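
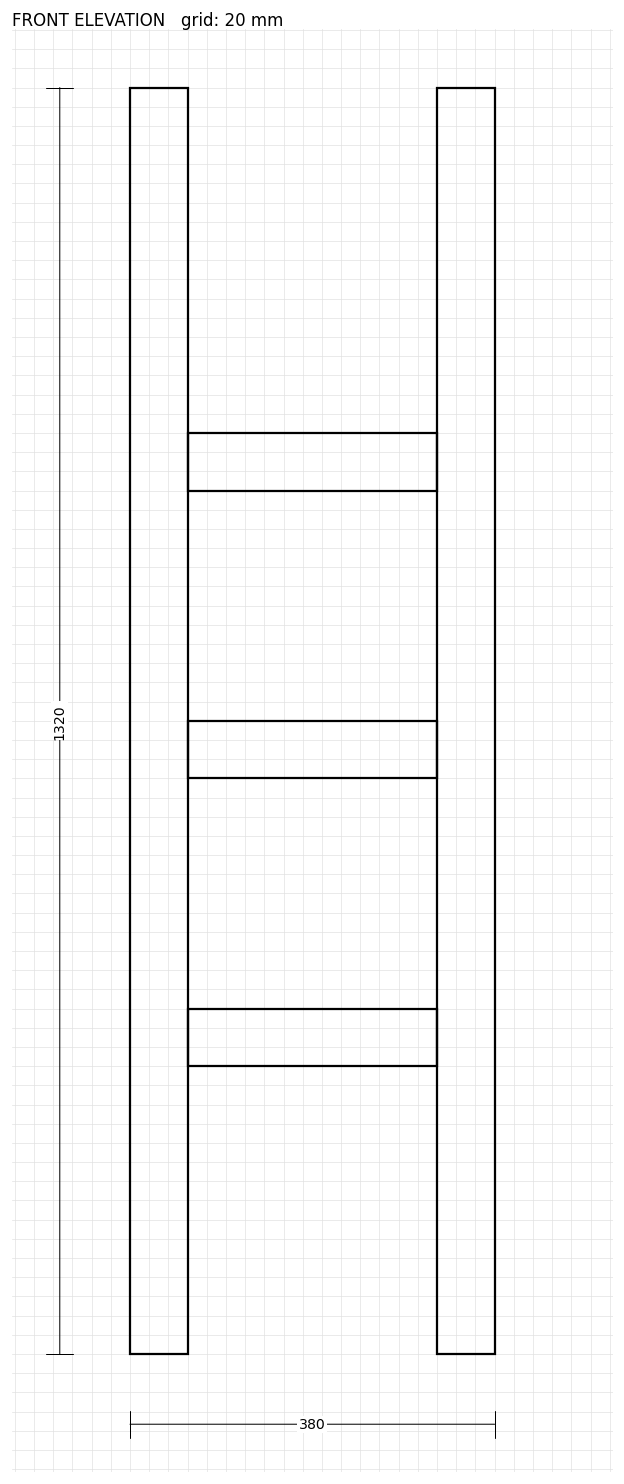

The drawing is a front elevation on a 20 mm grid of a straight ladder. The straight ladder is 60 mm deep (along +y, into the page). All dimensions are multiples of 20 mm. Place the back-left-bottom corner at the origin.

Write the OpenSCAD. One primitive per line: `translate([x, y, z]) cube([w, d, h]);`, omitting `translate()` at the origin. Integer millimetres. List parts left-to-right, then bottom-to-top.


cube([60, 60, 1320]);
translate([60, 0, 300]) cube([260, 60, 60]);
translate([60, 0, 600]) cube([260, 60, 60]);
translate([60, 0, 900]) cube([260, 60, 60]);
translate([320, 0, 0]) cube([60, 60, 1320]);


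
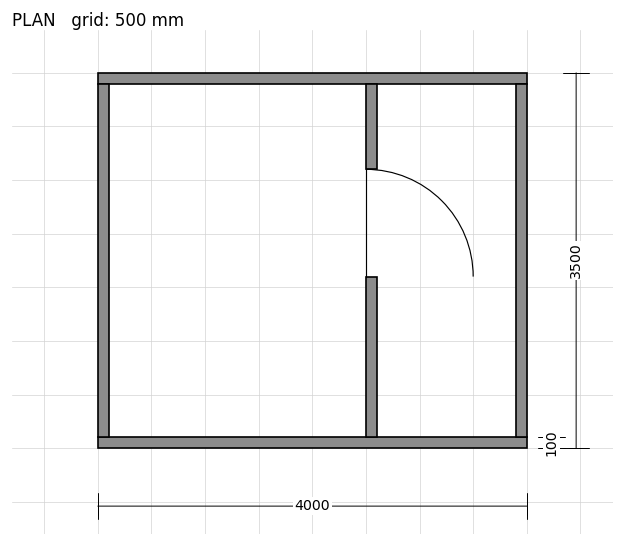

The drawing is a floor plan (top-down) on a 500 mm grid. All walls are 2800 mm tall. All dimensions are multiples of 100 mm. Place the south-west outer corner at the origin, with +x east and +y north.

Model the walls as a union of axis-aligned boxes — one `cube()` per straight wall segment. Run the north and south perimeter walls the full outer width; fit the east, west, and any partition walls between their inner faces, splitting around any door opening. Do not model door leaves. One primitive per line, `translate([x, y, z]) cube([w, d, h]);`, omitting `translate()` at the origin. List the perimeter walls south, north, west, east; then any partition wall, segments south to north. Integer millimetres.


cube([4000, 100, 2800]);
translate([0, 3400, 0]) cube([4000, 100, 2800]);
translate([0, 100, 0]) cube([100, 3300, 2800]);
translate([3900, 100, 0]) cube([100, 3300, 2800]);
translate([2500, 100, 0]) cube([100, 1500, 2800]);
translate([2500, 2600, 0]) cube([100, 800, 2800]);


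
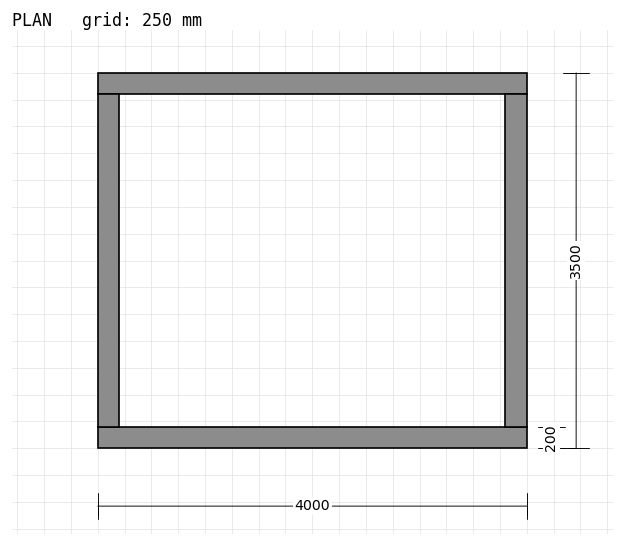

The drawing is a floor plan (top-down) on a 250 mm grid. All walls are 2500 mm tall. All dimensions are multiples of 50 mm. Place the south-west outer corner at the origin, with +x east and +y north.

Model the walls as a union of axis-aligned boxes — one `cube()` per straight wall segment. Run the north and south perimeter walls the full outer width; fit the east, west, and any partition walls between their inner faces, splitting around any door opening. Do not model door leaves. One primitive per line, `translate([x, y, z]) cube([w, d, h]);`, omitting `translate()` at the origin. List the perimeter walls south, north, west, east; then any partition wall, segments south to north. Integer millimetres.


cube([4000, 200, 2500]);
translate([0, 3300, 0]) cube([4000, 200, 2500]);
translate([0, 200, 0]) cube([200, 3100, 2500]);
translate([3800, 200, 0]) cube([200, 3100, 2500]);


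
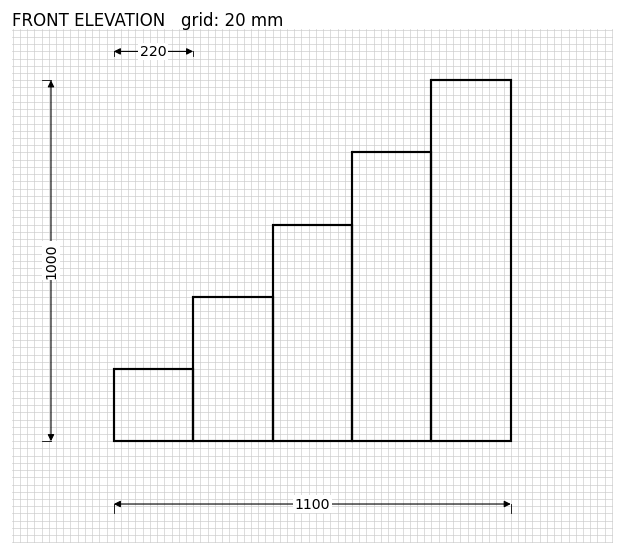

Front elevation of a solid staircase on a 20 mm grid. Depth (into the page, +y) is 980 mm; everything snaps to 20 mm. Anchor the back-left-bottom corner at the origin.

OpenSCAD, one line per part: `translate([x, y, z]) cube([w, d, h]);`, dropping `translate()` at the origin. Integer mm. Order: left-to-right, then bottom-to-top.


cube([220, 980, 200]);
translate([220, 0, 0]) cube([220, 980, 400]);
translate([440, 0, 0]) cube([220, 980, 600]);
translate([660, 0, 0]) cube([220, 980, 800]);
translate([880, 0, 0]) cube([220, 980, 1000]);


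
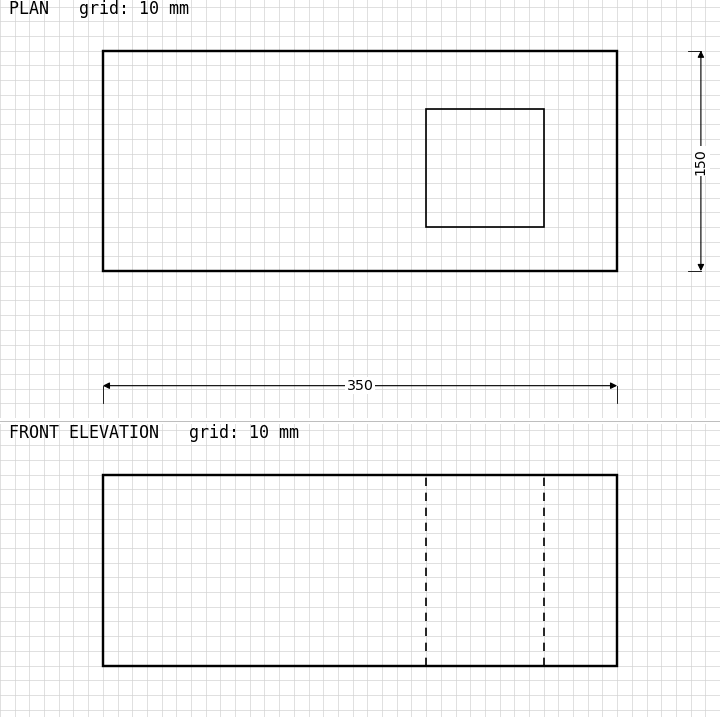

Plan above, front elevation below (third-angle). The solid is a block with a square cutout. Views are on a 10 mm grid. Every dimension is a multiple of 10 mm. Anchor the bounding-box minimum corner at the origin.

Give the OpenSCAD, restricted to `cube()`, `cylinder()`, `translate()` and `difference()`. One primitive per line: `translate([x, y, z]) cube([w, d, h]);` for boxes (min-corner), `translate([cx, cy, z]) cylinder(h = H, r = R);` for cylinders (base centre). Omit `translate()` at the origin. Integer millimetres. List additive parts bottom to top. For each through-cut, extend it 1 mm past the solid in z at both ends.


difference() {
  cube([350, 150, 130]);
  translate([220, 30, -1]) cube([80, 80, 132]);
}


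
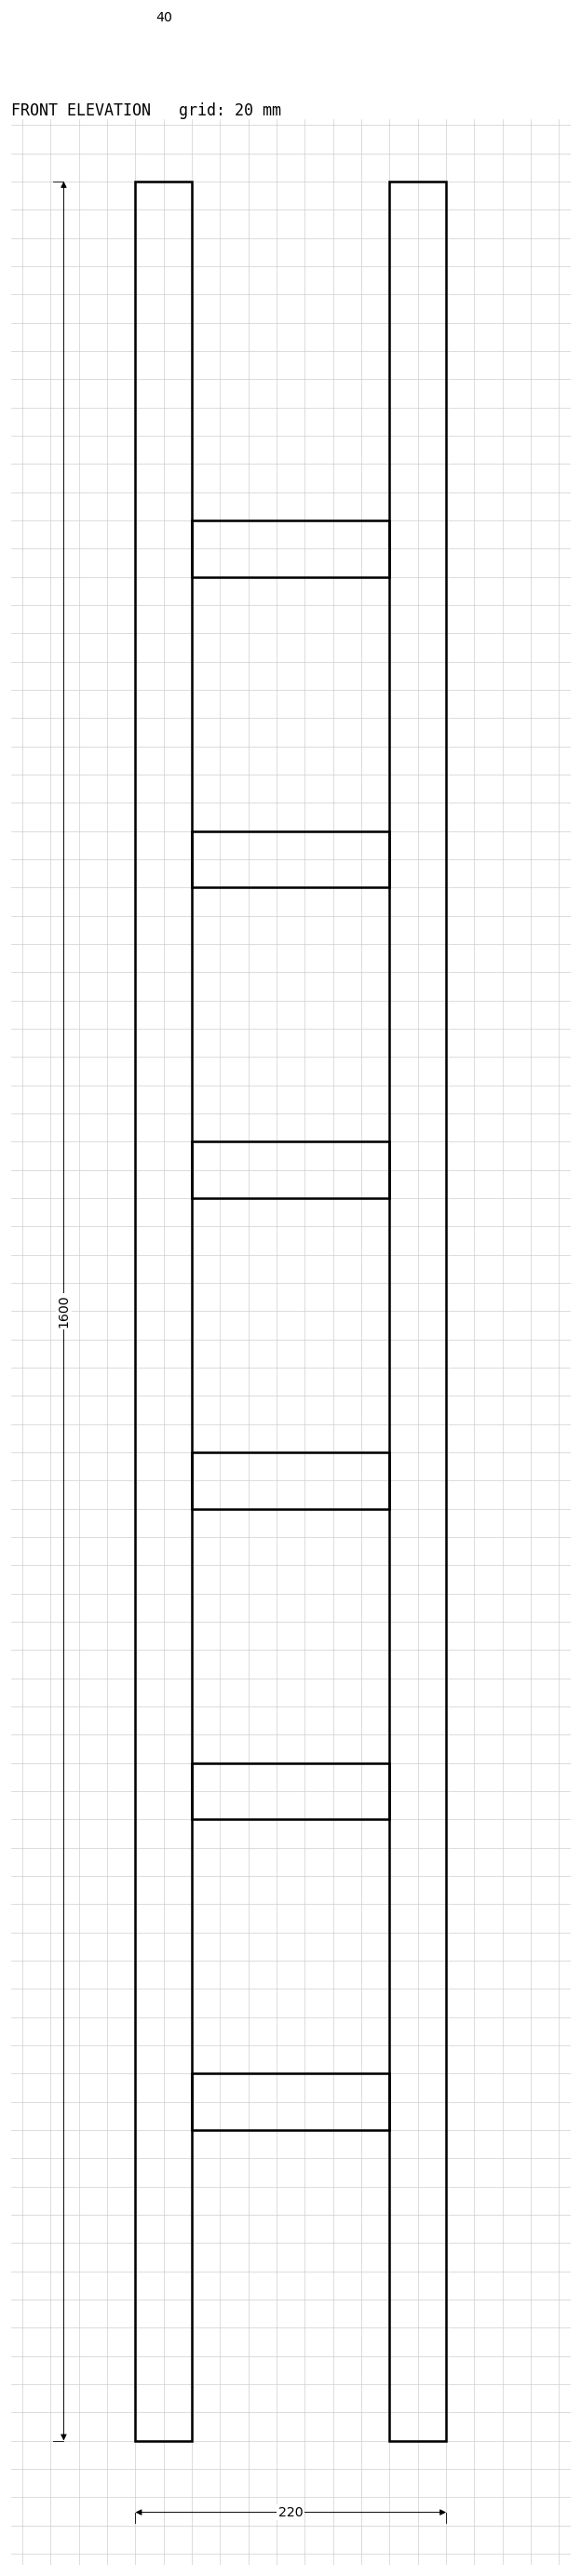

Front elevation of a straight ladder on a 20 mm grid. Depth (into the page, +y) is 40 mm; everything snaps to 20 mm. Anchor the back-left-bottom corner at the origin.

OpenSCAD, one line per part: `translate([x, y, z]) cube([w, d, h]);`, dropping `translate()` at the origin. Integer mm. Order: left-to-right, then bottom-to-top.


cube([40, 40, 1600]);
translate([40, 0, 220]) cube([140, 40, 40]);
translate([40, 0, 440]) cube([140, 40, 40]);
translate([40, 0, 660]) cube([140, 40, 40]);
translate([40, 0, 880]) cube([140, 40, 40]);
translate([40, 0, 1100]) cube([140, 40, 40]);
translate([40, 0, 1320]) cube([140, 40, 40]);
translate([180, 0, 0]) cube([40, 40, 1600]);


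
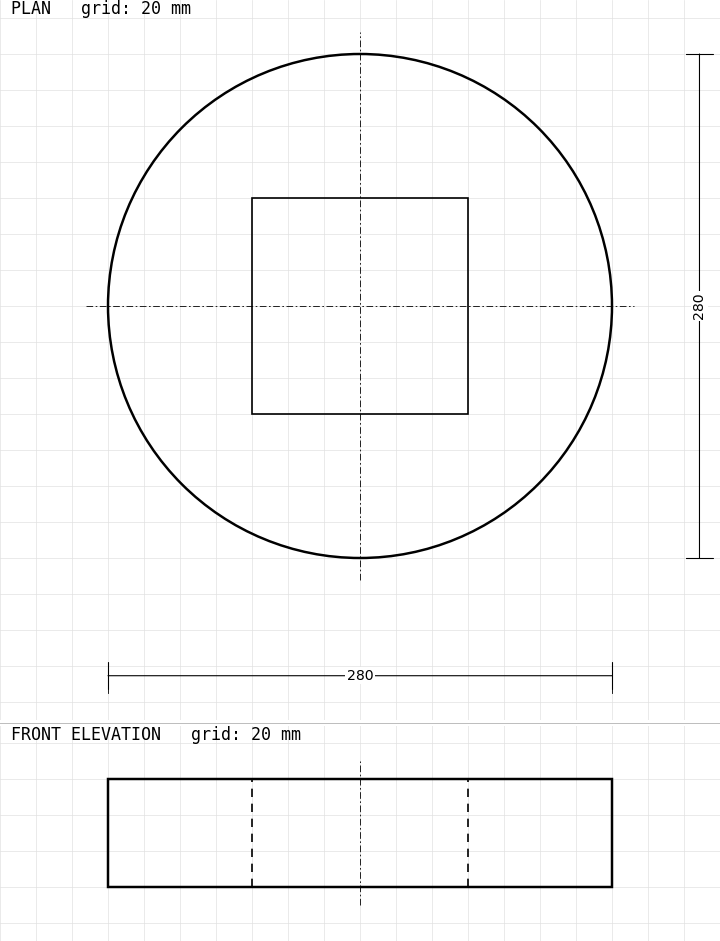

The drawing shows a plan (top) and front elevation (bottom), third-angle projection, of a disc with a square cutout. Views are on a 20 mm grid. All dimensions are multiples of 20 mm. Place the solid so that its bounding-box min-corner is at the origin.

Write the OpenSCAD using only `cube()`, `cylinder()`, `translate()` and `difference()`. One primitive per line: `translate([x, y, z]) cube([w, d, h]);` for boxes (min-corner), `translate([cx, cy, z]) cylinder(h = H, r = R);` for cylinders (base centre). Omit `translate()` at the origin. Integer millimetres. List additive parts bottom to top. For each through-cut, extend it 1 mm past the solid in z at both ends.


difference() {
  translate([140, 140, 0]) cylinder(h = 60, r = 140);
  translate([80, 80, -1]) cube([120, 120, 62]);
}


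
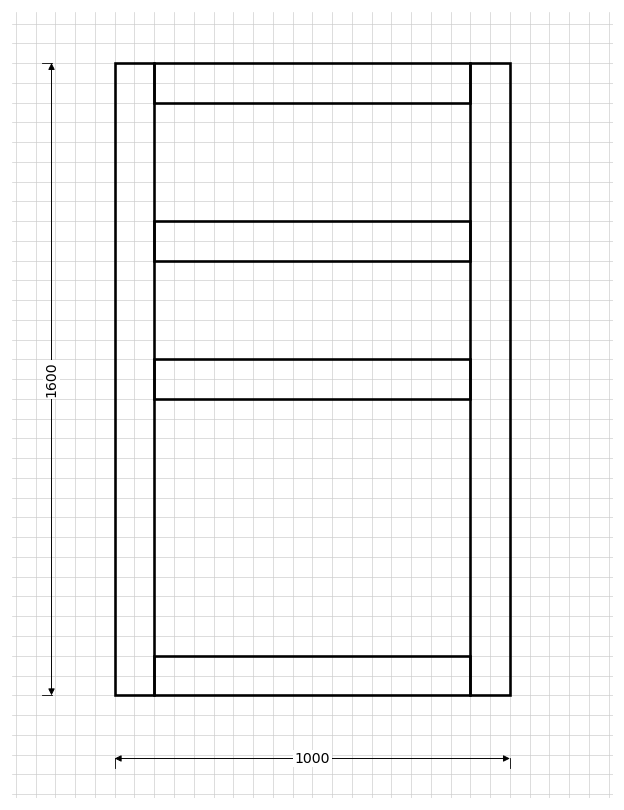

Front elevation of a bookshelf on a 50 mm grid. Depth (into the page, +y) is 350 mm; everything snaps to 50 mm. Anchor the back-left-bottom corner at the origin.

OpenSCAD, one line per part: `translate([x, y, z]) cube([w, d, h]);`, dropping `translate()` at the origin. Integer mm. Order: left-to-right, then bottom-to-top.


cube([100, 350, 1600]);
translate([100, 0, 0]) cube([800, 350, 100]);
translate([100, 0, 750]) cube([800, 350, 100]);
translate([100, 0, 1100]) cube([800, 350, 100]);
translate([100, 0, 1500]) cube([800, 350, 100]);
translate([900, 0, 0]) cube([100, 350, 1600]);


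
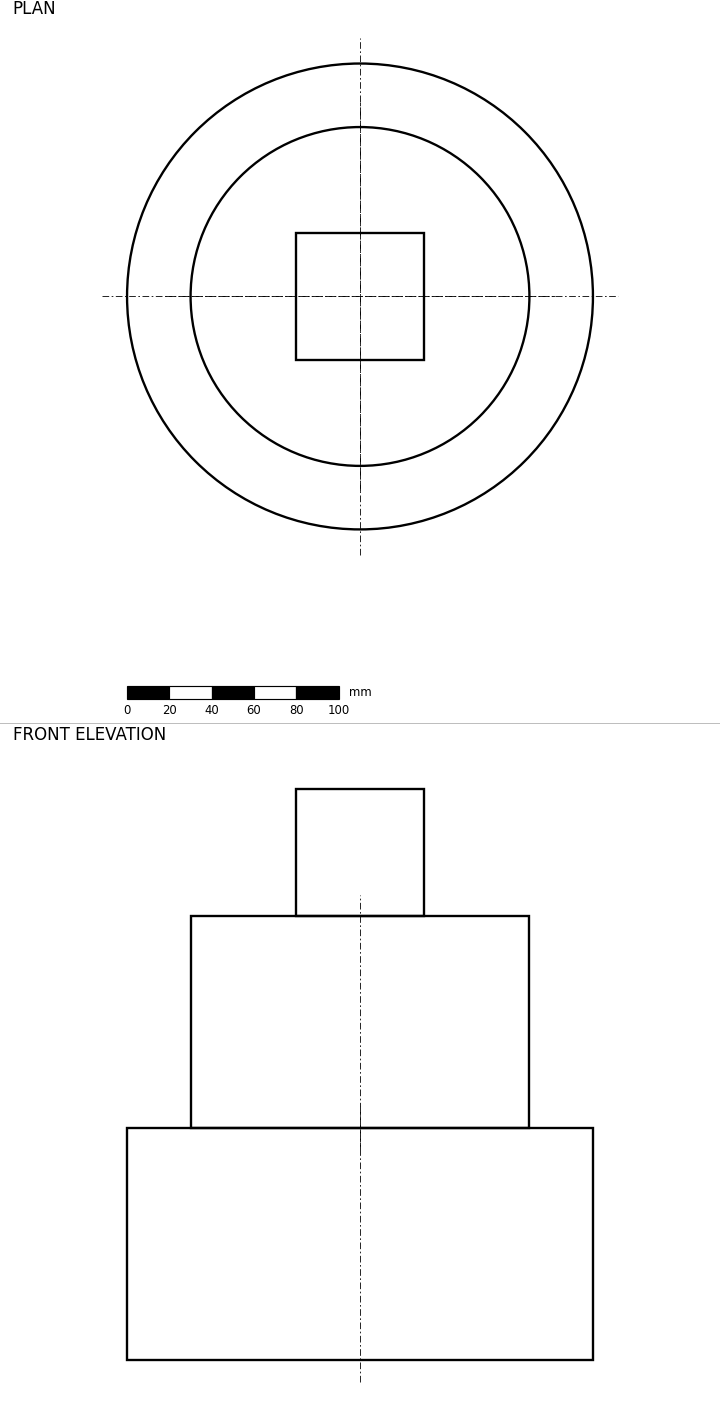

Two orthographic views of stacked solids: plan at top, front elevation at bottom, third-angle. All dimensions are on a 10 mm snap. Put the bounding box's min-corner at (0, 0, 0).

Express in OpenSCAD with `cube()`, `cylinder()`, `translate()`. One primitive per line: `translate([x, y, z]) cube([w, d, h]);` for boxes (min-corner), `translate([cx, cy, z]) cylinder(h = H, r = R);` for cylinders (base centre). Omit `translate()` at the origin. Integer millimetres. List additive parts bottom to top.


translate([110, 110, 0]) cylinder(h = 110, r = 110);
translate([110, 110, 110]) cylinder(h = 100, r = 80);
translate([80, 80, 210]) cube([60, 60, 60]);


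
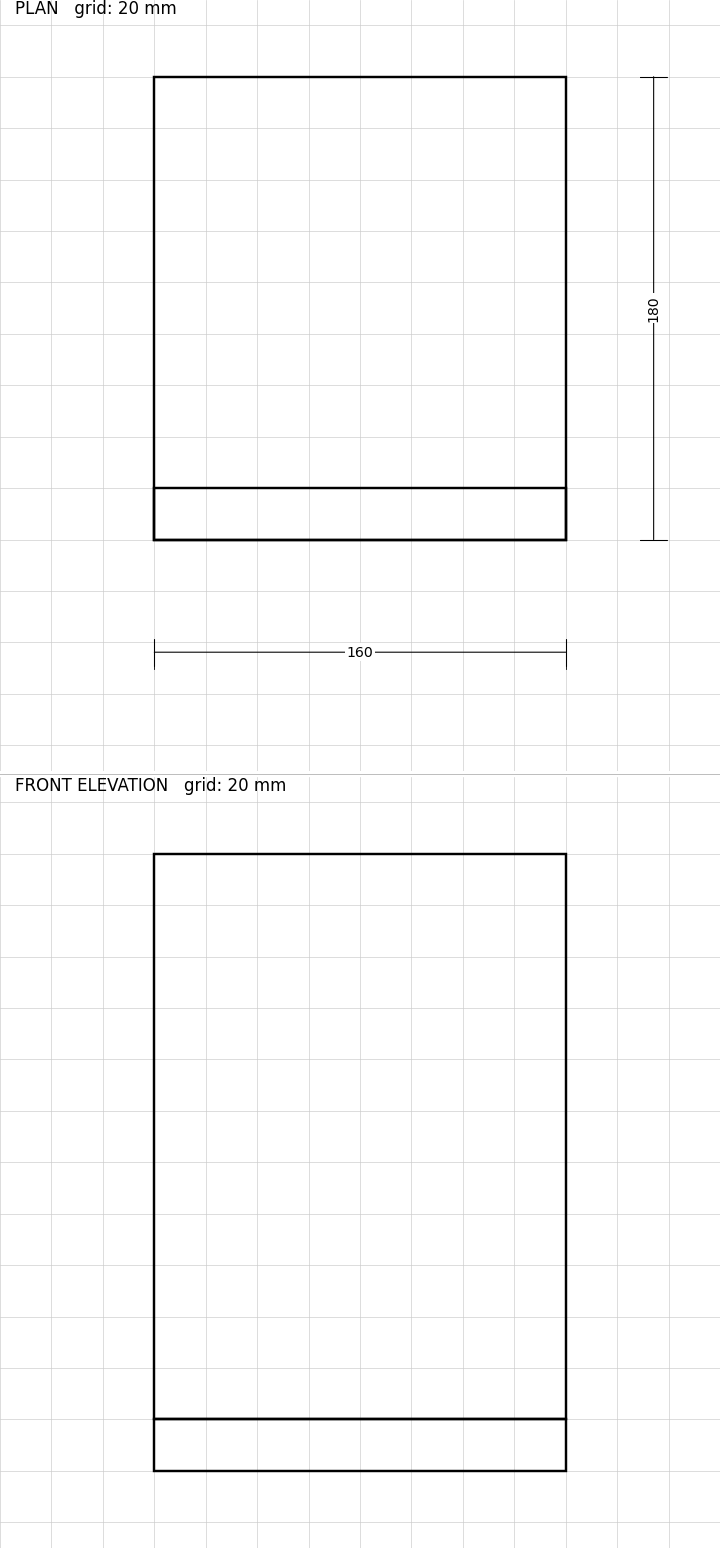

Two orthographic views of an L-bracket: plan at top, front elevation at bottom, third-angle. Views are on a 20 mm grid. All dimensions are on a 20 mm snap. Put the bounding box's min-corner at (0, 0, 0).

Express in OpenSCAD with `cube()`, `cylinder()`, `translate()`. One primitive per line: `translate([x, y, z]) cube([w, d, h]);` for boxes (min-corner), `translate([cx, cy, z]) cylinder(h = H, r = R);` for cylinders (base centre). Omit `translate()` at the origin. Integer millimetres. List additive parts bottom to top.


cube([160, 180, 20]);
translate([0, 0, 20]) cube([160, 20, 220]);


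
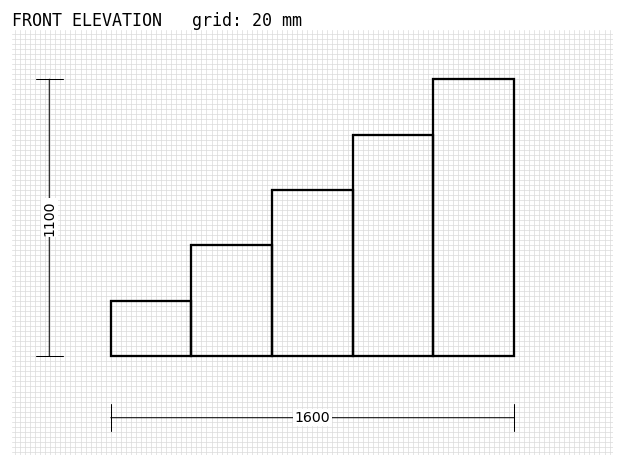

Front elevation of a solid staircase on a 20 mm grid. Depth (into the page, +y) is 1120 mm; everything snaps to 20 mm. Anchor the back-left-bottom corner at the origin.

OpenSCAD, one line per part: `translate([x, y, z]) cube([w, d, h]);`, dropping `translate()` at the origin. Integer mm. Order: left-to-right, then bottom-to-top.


cube([320, 1120, 220]);
translate([320, 0, 0]) cube([320, 1120, 440]);
translate([640, 0, 0]) cube([320, 1120, 660]);
translate([960, 0, 0]) cube([320, 1120, 880]);
translate([1280, 0, 0]) cube([320, 1120, 1100]);


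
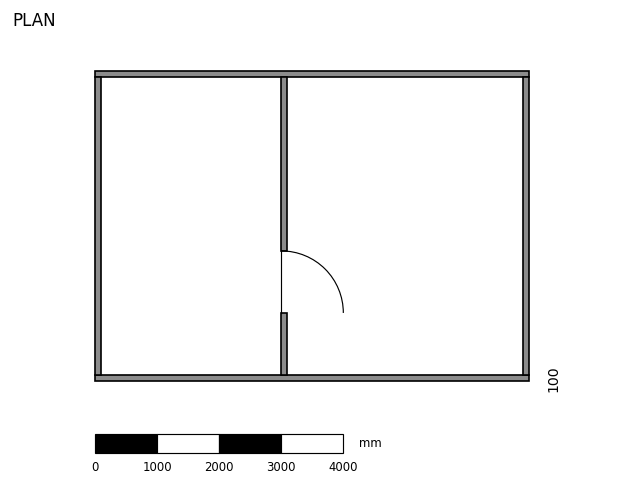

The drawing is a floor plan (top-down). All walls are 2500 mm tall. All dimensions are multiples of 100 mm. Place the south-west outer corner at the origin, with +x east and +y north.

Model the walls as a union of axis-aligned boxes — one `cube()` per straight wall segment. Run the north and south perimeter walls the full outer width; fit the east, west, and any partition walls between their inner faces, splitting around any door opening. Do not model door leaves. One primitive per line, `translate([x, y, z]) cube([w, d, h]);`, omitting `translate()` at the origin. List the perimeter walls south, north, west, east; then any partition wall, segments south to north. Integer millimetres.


cube([7000, 100, 2500]);
translate([0, 4900, 0]) cube([7000, 100, 2500]);
translate([0, 100, 0]) cube([100, 4800, 2500]);
translate([6900, 100, 0]) cube([100, 4800, 2500]);
translate([3000, 100, 0]) cube([100, 1000, 2500]);
translate([3000, 2100, 0]) cube([100, 2800, 2500]);


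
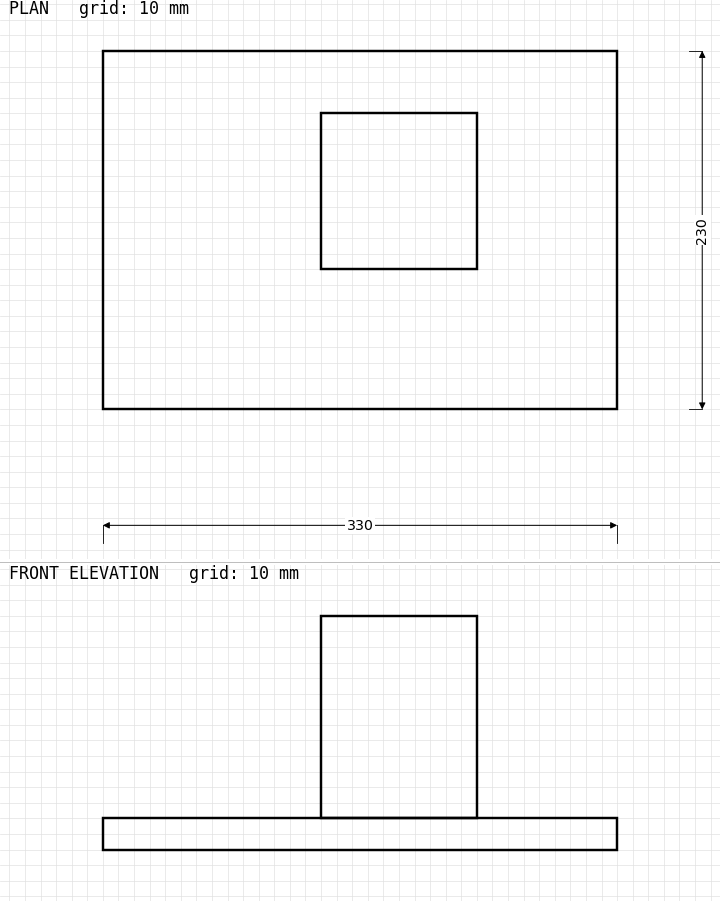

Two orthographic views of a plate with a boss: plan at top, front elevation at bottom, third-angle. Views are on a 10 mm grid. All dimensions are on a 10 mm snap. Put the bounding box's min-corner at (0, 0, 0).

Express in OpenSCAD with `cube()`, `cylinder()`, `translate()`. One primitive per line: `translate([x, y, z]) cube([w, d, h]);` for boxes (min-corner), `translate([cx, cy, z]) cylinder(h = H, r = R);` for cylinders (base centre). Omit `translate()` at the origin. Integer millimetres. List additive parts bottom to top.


cube([330, 230, 20]);
translate([140, 90, 20]) cube([100, 100, 130]);


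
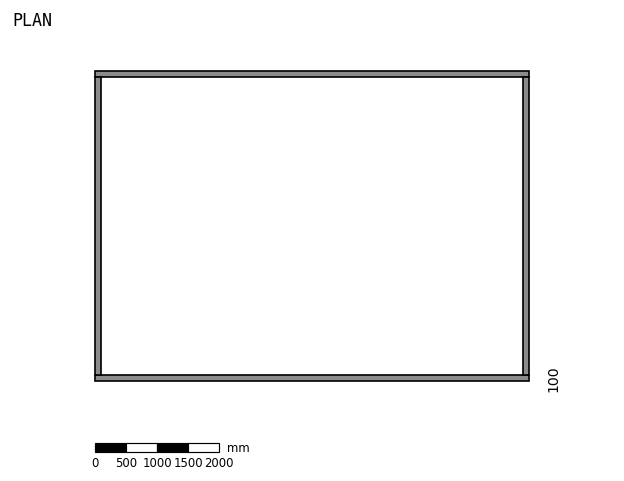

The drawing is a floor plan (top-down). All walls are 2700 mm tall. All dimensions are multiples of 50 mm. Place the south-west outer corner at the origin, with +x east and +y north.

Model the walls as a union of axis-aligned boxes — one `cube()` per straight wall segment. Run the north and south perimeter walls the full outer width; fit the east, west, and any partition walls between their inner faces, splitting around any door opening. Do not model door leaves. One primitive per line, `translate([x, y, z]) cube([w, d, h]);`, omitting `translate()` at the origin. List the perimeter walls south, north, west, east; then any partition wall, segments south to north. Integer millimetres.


cube([7000, 100, 2700]);
translate([0, 4900, 0]) cube([7000, 100, 2700]);
translate([0, 100, 0]) cube([100, 4800, 2700]);
translate([6900, 100, 0]) cube([100, 4800, 2700]);


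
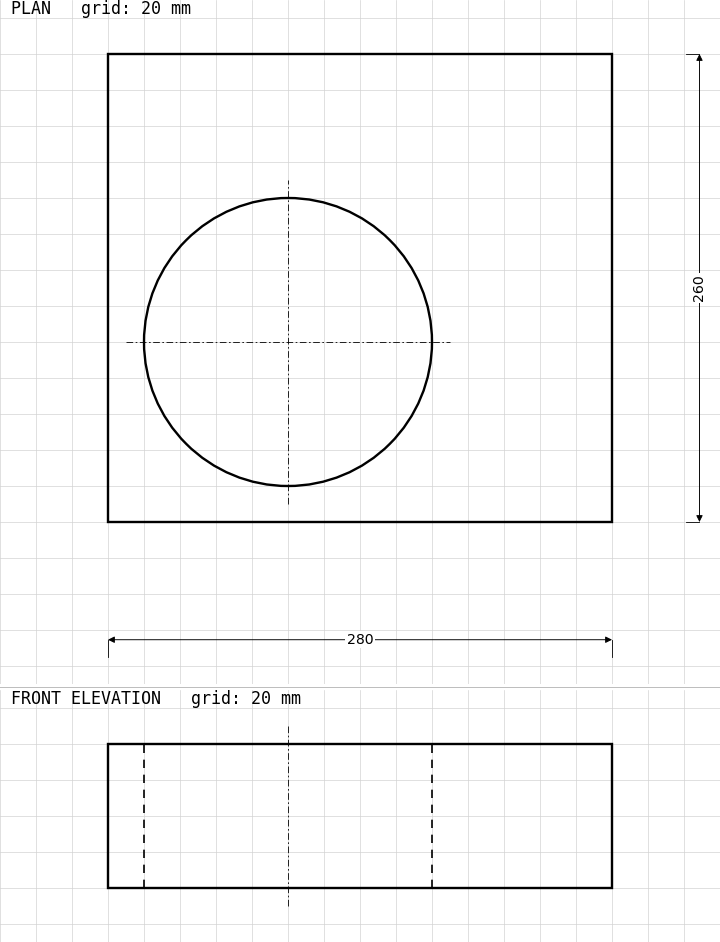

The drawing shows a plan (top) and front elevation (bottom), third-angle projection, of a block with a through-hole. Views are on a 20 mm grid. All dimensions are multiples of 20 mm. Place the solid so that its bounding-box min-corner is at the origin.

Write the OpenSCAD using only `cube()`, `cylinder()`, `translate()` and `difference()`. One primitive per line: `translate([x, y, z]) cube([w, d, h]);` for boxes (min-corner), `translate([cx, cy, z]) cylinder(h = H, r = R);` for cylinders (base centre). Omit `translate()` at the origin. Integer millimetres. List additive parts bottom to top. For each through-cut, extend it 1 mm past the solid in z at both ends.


difference() {
  cube([280, 260, 80]);
  translate([100, 100, -1]) cylinder(h = 82, r = 80);
}


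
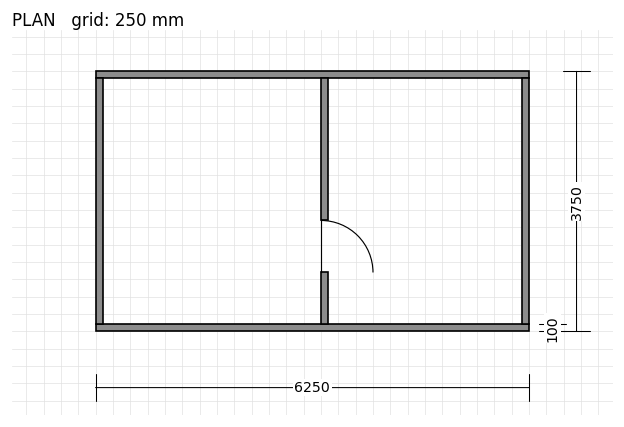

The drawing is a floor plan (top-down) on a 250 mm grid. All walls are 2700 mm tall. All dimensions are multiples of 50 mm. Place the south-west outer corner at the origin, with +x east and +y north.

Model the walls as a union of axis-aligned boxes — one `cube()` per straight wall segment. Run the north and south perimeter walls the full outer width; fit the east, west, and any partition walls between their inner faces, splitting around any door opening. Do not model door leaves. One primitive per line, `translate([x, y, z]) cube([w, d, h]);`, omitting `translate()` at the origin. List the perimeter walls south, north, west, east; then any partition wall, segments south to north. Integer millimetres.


cube([6250, 100, 2700]);
translate([0, 3650, 0]) cube([6250, 100, 2700]);
translate([0, 100, 0]) cube([100, 3550, 2700]);
translate([6150, 100, 0]) cube([100, 3550, 2700]);
translate([3250, 100, 0]) cube([100, 750, 2700]);
translate([3250, 1600, 0]) cube([100, 2050, 2700]);


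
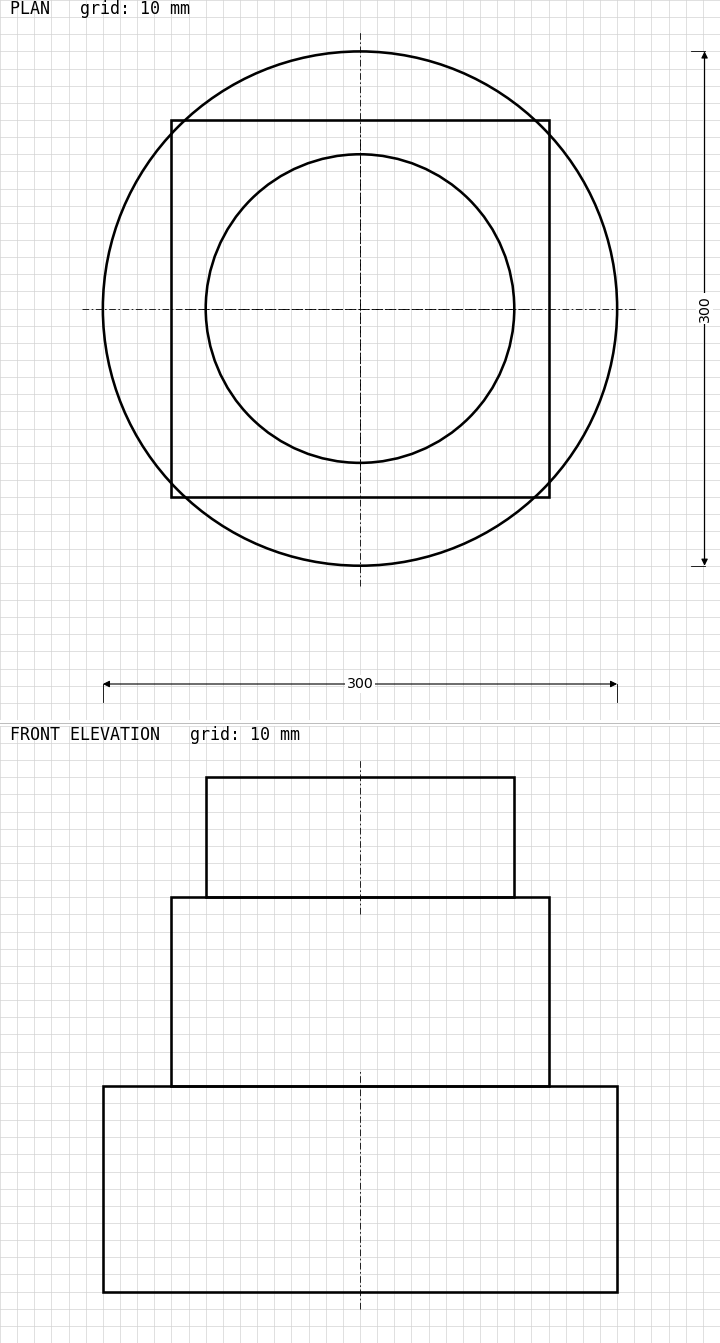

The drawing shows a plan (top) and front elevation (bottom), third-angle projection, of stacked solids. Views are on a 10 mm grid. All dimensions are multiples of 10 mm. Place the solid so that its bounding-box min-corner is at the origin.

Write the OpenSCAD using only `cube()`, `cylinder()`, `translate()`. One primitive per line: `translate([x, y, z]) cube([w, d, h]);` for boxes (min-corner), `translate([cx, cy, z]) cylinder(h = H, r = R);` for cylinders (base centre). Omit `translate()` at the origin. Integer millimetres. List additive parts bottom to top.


translate([150, 150, 0]) cylinder(h = 120, r = 150);
translate([40, 40, 120]) cube([220, 220, 110]);
translate([150, 150, 230]) cylinder(h = 70, r = 90);


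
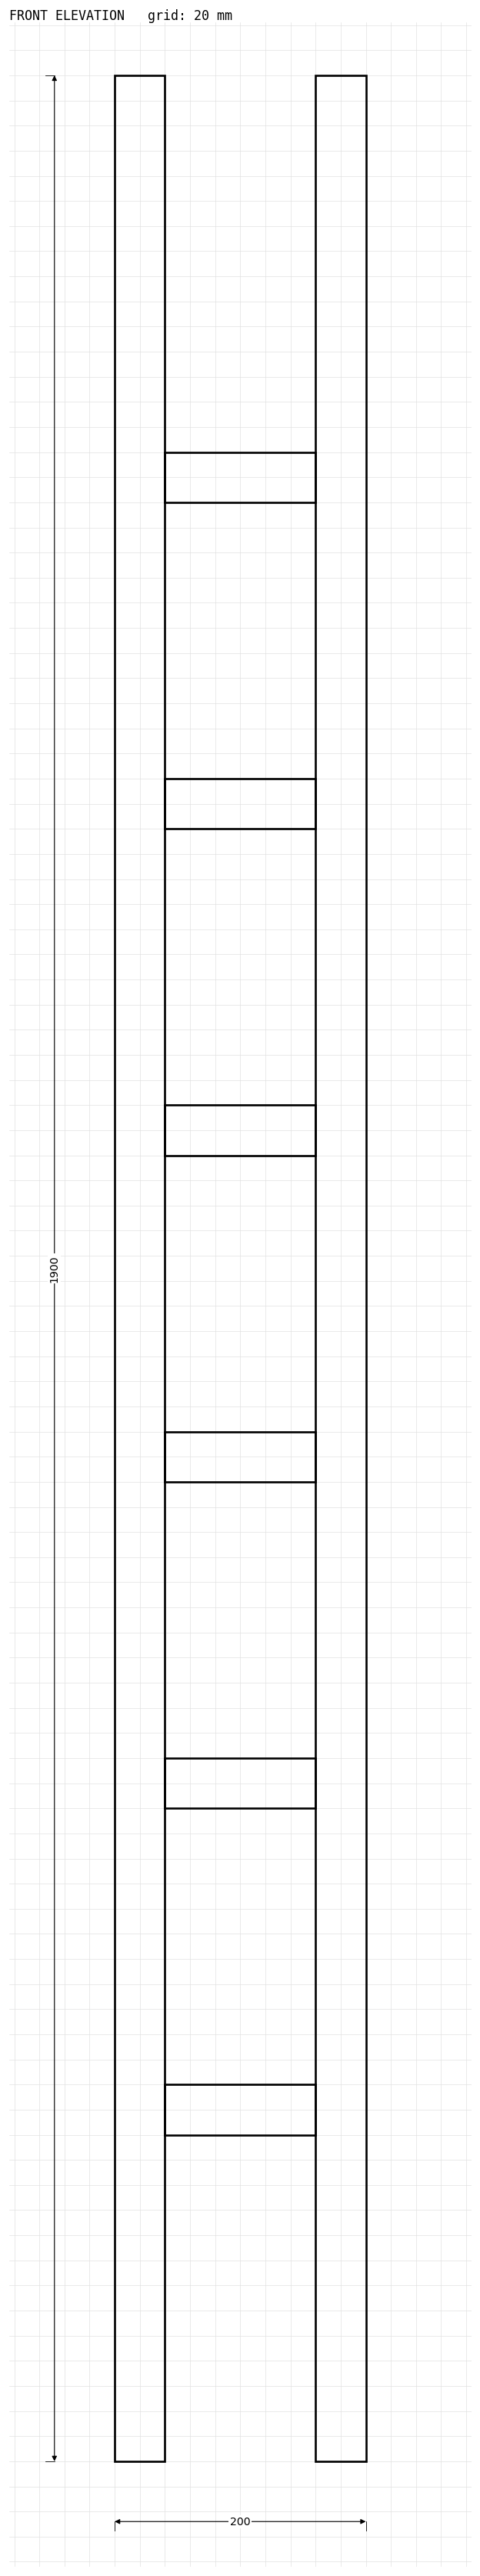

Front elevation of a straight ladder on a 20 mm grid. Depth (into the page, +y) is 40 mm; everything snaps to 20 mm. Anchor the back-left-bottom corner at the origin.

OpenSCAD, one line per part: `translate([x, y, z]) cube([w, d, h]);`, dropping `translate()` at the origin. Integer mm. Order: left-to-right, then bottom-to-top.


cube([40, 40, 1900]);
translate([40, 0, 260]) cube([120, 40, 40]);
translate([40, 0, 520]) cube([120, 40, 40]);
translate([40, 0, 780]) cube([120, 40, 40]);
translate([40, 0, 1040]) cube([120, 40, 40]);
translate([40, 0, 1300]) cube([120, 40, 40]);
translate([40, 0, 1560]) cube([120, 40, 40]);
translate([160, 0, 0]) cube([40, 40, 1900]);


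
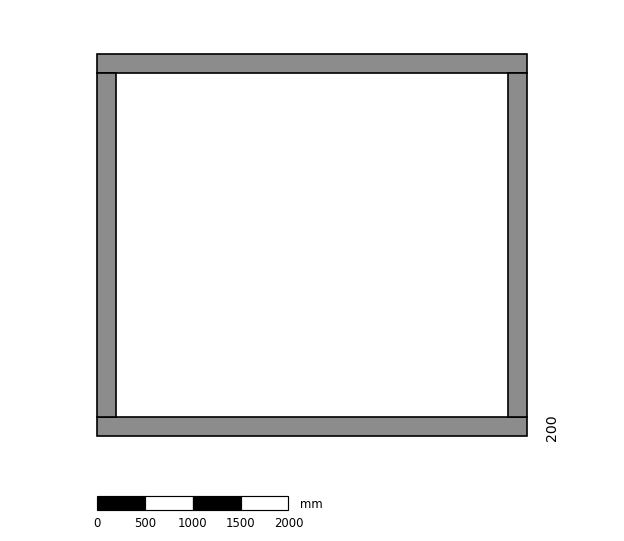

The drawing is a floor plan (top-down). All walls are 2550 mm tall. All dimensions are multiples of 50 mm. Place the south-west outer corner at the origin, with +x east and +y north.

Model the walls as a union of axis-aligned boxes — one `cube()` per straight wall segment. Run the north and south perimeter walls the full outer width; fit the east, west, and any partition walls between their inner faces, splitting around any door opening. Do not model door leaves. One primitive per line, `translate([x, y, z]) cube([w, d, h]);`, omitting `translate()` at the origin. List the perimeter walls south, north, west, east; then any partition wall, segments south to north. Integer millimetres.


cube([4500, 200, 2550]);
translate([0, 3800, 0]) cube([4500, 200, 2550]);
translate([0, 200, 0]) cube([200, 3600, 2550]);
translate([4300, 200, 0]) cube([200, 3600, 2550]);


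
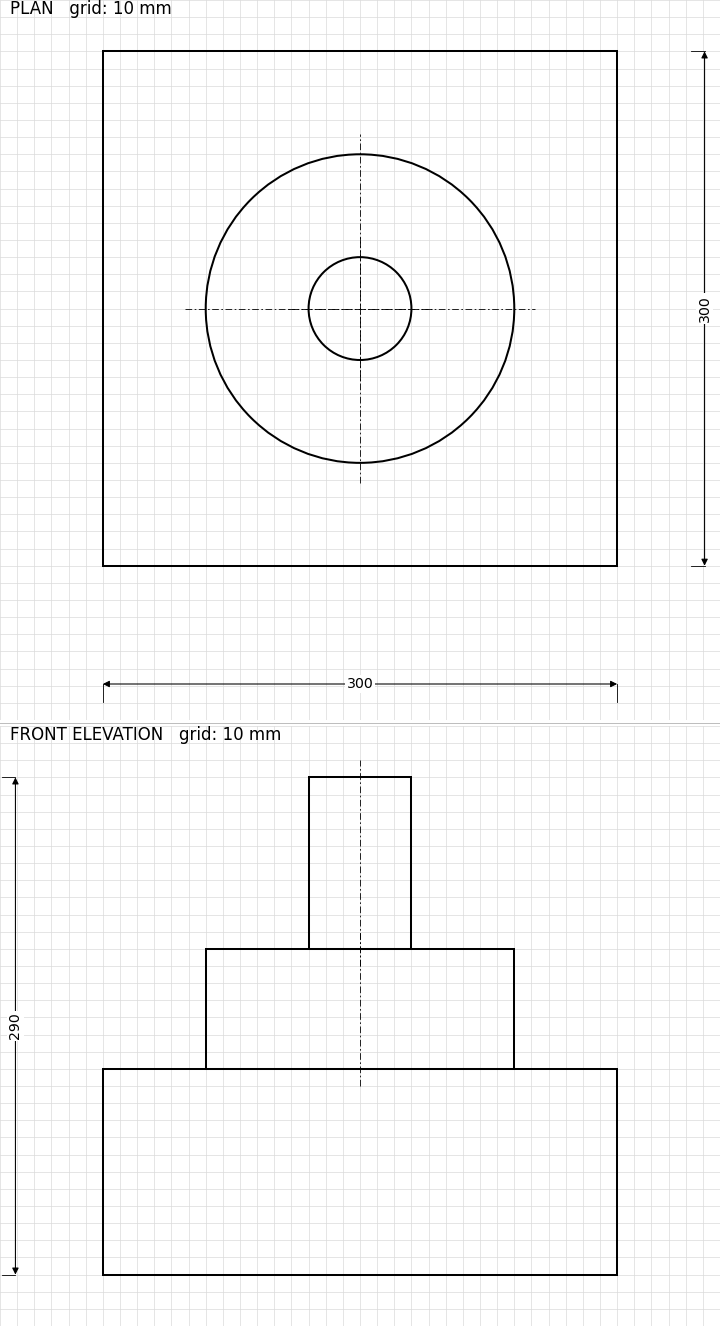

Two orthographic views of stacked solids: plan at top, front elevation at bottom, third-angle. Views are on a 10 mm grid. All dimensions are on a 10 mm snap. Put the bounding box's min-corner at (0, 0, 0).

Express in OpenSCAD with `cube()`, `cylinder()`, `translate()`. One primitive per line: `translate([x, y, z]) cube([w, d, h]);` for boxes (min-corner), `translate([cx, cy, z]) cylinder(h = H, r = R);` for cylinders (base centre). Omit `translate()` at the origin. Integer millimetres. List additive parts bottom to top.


cube([300, 300, 120]);
translate([150, 150, 120]) cylinder(h = 70, r = 90);
translate([150, 150, 190]) cylinder(h = 100, r = 30);


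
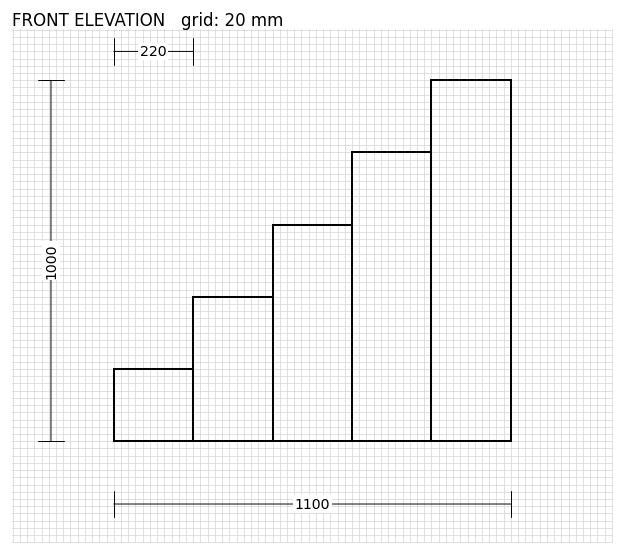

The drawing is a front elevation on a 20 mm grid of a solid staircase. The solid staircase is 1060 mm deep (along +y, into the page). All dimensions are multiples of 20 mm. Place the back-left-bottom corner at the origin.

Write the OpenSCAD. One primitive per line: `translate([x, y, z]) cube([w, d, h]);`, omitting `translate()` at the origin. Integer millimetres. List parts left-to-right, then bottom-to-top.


cube([220, 1060, 200]);
translate([220, 0, 0]) cube([220, 1060, 400]);
translate([440, 0, 0]) cube([220, 1060, 600]);
translate([660, 0, 0]) cube([220, 1060, 800]);
translate([880, 0, 0]) cube([220, 1060, 1000]);


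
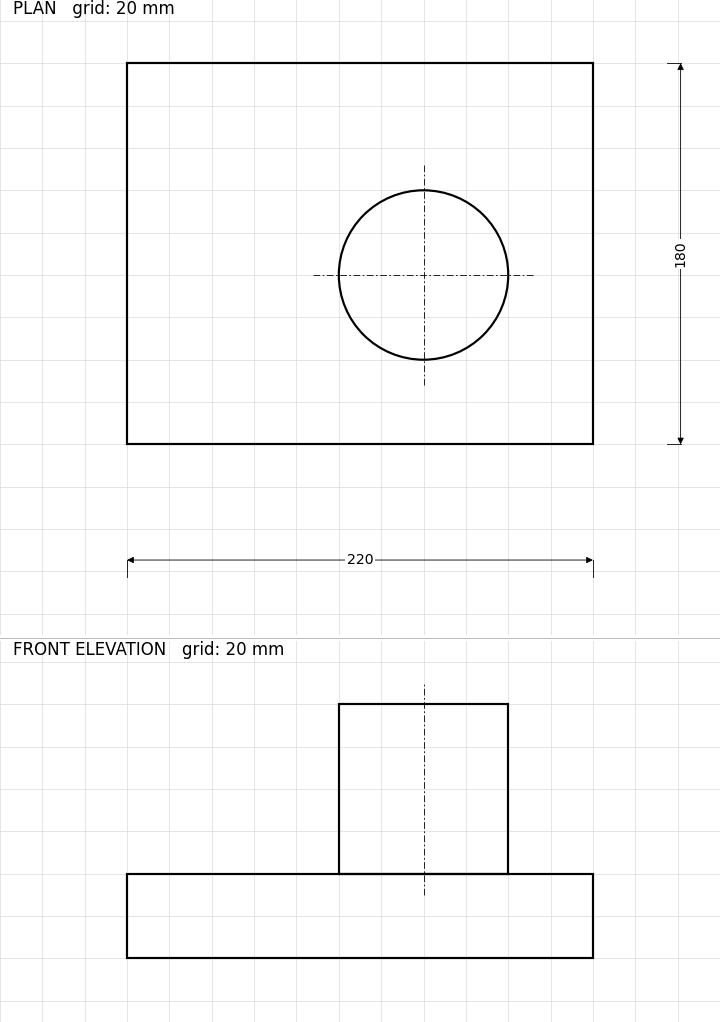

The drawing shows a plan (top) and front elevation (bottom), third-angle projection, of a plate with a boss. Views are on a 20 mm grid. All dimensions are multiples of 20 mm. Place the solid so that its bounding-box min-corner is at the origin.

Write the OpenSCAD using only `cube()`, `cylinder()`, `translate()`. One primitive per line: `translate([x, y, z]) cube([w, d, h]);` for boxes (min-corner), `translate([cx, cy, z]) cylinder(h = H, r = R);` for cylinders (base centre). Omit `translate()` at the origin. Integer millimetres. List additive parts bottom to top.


cube([220, 180, 40]);
translate([140, 80, 40]) cylinder(h = 80, r = 40);


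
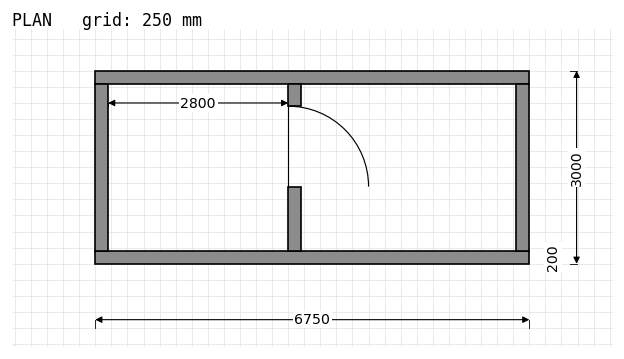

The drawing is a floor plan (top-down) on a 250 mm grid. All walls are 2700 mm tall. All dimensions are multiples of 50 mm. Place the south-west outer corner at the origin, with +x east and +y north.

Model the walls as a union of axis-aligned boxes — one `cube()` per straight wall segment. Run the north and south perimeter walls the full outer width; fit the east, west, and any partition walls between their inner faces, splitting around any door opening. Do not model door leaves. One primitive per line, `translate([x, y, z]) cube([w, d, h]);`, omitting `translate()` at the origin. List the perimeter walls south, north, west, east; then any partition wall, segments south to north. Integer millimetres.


cube([6750, 200, 2700]);
translate([0, 2800, 0]) cube([6750, 200, 2700]);
translate([0, 200, 0]) cube([200, 2600, 2700]);
translate([6550, 200, 0]) cube([200, 2600, 2700]);
translate([3000, 200, 0]) cube([200, 1000, 2700]);
translate([3000, 2450, 0]) cube([200, 350, 2700]);


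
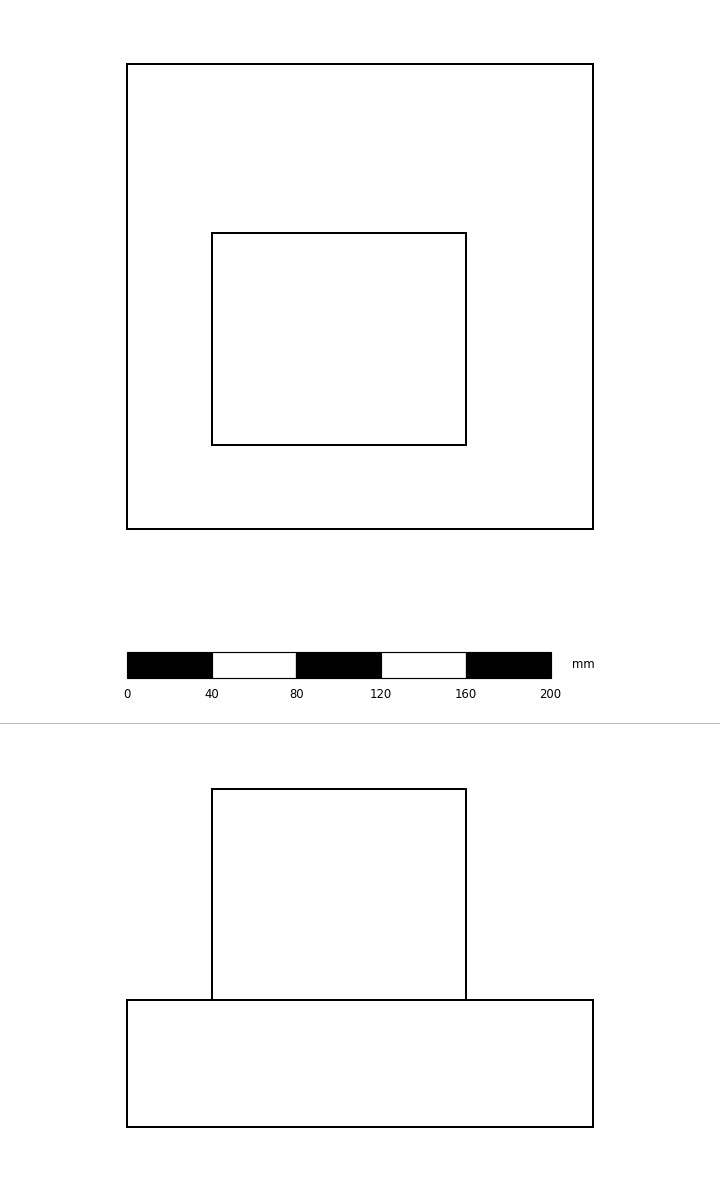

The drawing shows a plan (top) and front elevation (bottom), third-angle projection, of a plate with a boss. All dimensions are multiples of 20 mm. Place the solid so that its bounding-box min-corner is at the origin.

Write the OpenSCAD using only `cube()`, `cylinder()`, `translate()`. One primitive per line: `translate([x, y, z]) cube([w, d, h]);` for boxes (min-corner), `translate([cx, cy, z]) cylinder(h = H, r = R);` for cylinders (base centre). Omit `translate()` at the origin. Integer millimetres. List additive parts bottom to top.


cube([220, 220, 60]);
translate([40, 40, 60]) cube([120, 100, 100]);


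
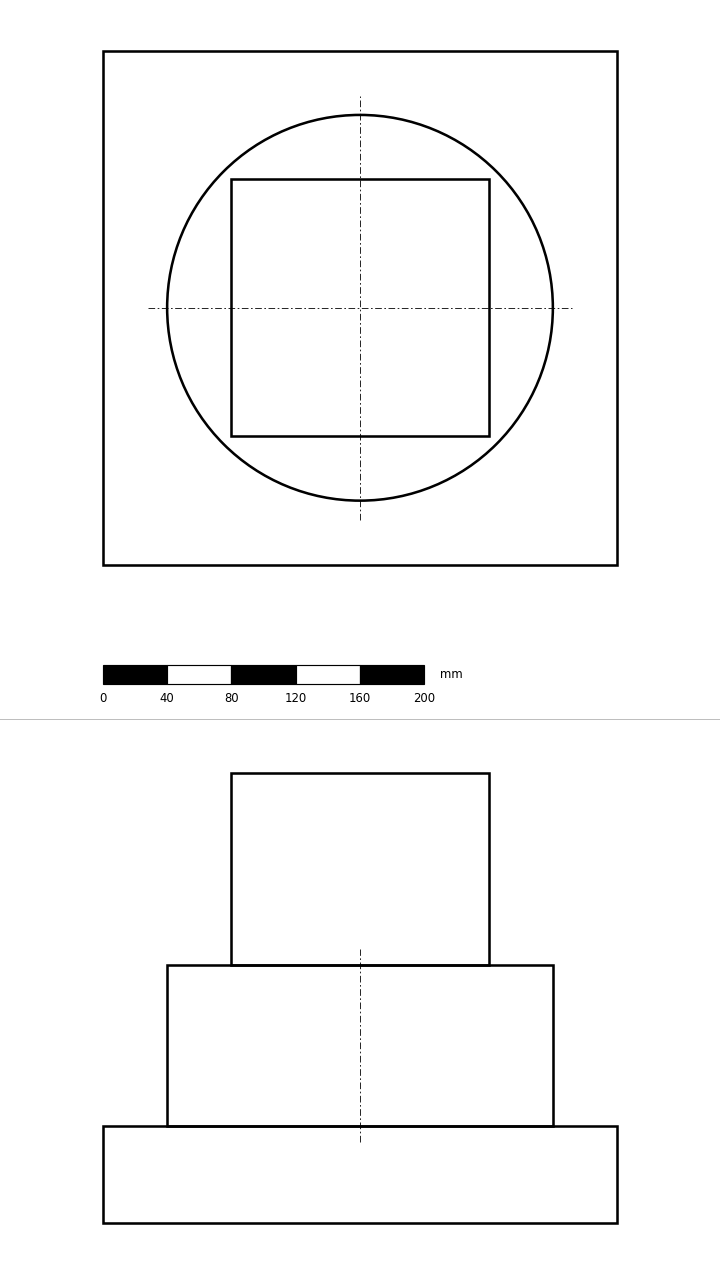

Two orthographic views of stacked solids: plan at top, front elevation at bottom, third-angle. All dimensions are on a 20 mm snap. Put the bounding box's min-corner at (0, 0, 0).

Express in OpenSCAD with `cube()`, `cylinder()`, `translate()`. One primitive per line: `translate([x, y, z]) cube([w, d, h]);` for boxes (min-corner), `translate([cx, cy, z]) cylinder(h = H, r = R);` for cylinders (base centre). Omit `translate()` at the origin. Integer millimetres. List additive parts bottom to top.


cube([320, 320, 60]);
translate([160, 160, 60]) cylinder(h = 100, r = 120);
translate([80, 80, 160]) cube([160, 160, 120]);


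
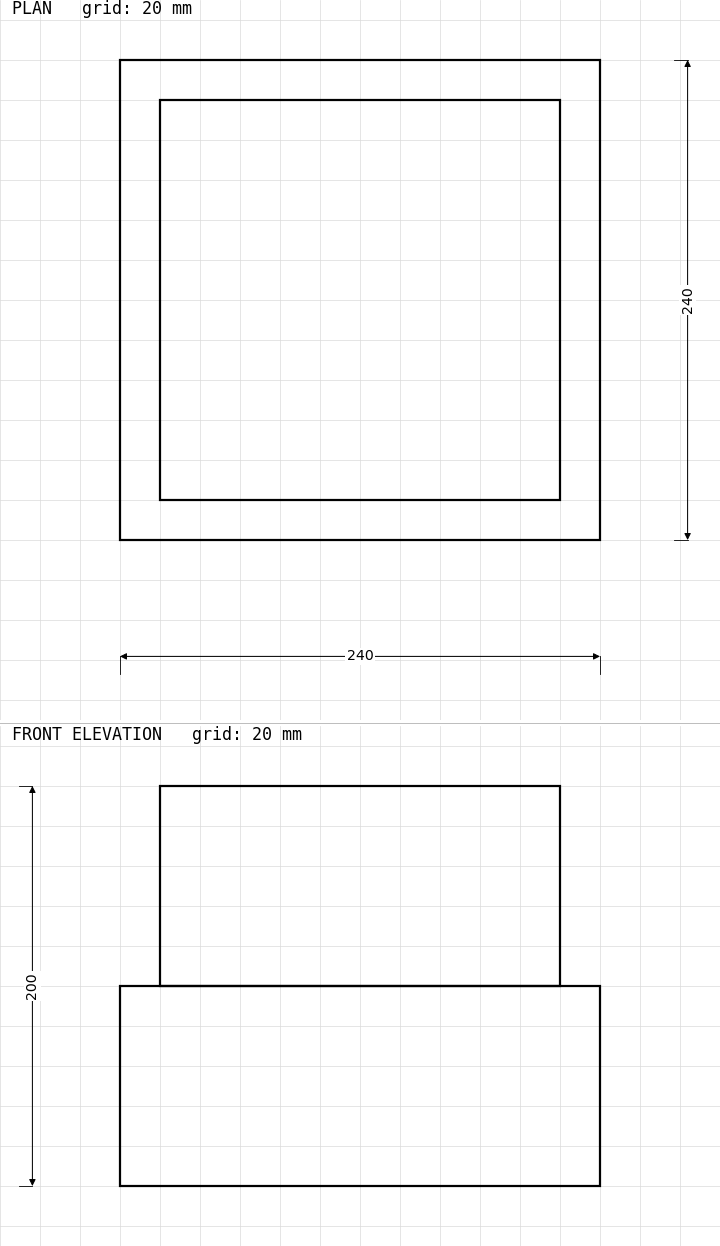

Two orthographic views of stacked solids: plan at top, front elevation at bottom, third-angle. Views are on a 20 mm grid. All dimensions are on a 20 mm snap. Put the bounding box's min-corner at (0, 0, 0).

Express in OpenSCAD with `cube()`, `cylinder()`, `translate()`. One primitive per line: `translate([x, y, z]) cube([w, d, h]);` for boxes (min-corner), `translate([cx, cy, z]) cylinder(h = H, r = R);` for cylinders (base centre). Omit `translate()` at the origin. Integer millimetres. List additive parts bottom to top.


cube([240, 240, 100]);
translate([20, 20, 100]) cube([200, 200, 100]);


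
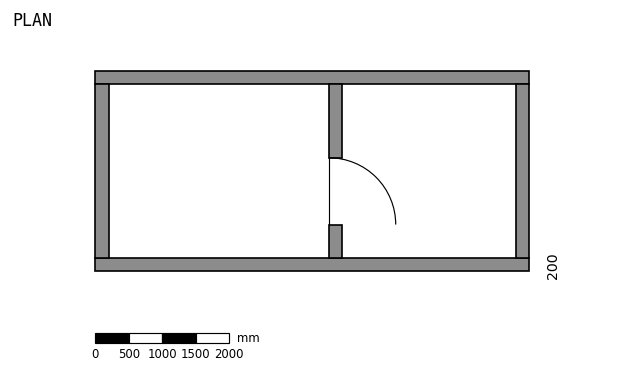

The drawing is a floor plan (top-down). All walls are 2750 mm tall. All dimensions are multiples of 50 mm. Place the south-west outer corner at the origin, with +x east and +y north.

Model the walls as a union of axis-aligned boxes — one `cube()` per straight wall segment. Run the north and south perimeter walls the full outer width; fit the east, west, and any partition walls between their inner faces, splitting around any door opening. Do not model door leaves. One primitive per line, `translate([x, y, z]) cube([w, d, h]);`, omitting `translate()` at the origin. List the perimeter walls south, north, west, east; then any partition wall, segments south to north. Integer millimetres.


cube([6500, 200, 2750]);
translate([0, 2800, 0]) cube([6500, 200, 2750]);
translate([0, 200, 0]) cube([200, 2600, 2750]);
translate([6300, 200, 0]) cube([200, 2600, 2750]);
translate([3500, 200, 0]) cube([200, 500, 2750]);
translate([3500, 1700, 0]) cube([200, 1100, 2750]);


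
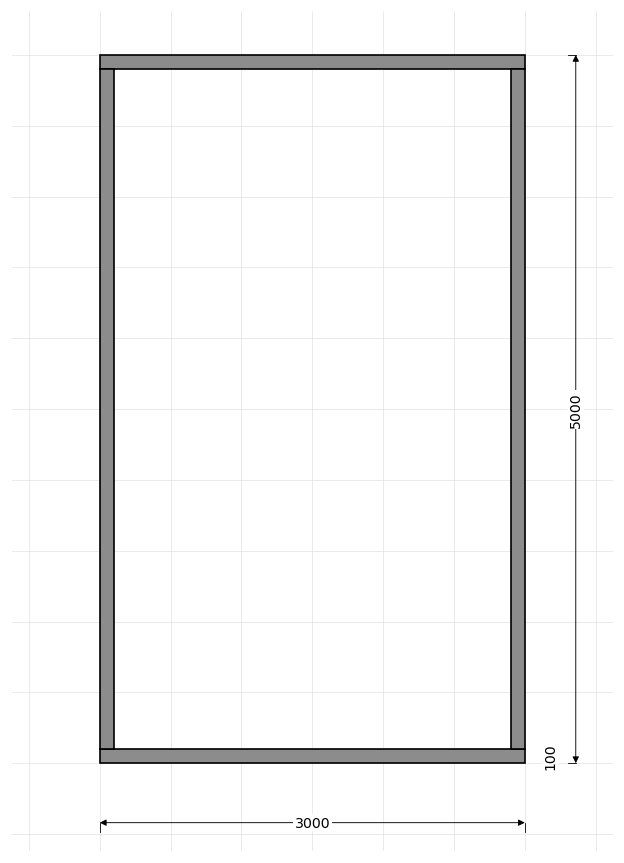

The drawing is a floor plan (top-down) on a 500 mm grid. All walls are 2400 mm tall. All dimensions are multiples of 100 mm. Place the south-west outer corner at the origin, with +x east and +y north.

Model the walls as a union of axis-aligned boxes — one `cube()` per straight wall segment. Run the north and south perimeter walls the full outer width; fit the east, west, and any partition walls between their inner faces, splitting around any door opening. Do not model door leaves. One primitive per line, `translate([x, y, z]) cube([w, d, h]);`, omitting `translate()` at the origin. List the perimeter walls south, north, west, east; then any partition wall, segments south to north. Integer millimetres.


cube([3000, 100, 2400]);
translate([0, 4900, 0]) cube([3000, 100, 2400]);
translate([0, 100, 0]) cube([100, 4800, 2400]);
translate([2900, 100, 0]) cube([100, 4800, 2400]);


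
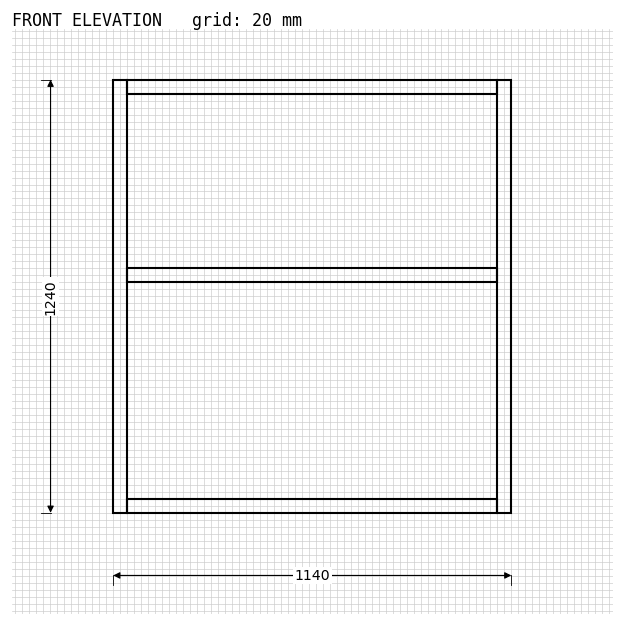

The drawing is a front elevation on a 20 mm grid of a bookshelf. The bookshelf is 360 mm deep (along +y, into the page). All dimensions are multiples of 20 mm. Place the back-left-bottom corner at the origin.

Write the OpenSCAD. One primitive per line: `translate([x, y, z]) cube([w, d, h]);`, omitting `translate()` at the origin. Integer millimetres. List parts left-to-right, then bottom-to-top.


cube([40, 360, 1240]);
translate([40, 0, 0]) cube([1060, 360, 40]);
translate([40, 0, 660]) cube([1060, 360, 40]);
translate([40, 0, 1200]) cube([1060, 360, 40]);
translate([1100, 0, 0]) cube([40, 360, 1240]);


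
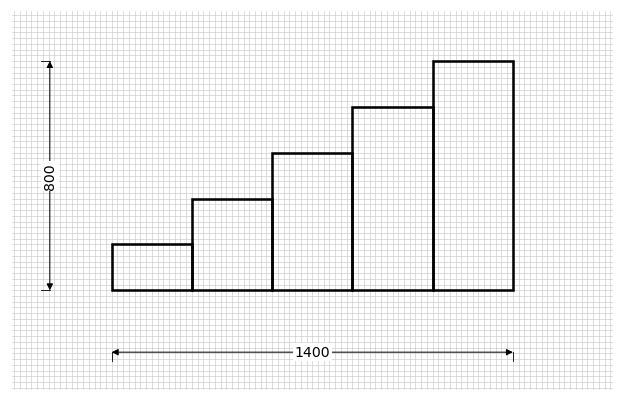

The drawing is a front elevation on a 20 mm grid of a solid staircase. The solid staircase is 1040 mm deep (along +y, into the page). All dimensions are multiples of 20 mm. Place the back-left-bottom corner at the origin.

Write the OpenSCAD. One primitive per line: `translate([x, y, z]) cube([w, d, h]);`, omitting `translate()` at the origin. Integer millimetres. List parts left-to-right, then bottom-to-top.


cube([280, 1040, 160]);
translate([280, 0, 0]) cube([280, 1040, 320]);
translate([560, 0, 0]) cube([280, 1040, 480]);
translate([840, 0, 0]) cube([280, 1040, 640]);
translate([1120, 0, 0]) cube([280, 1040, 800]);


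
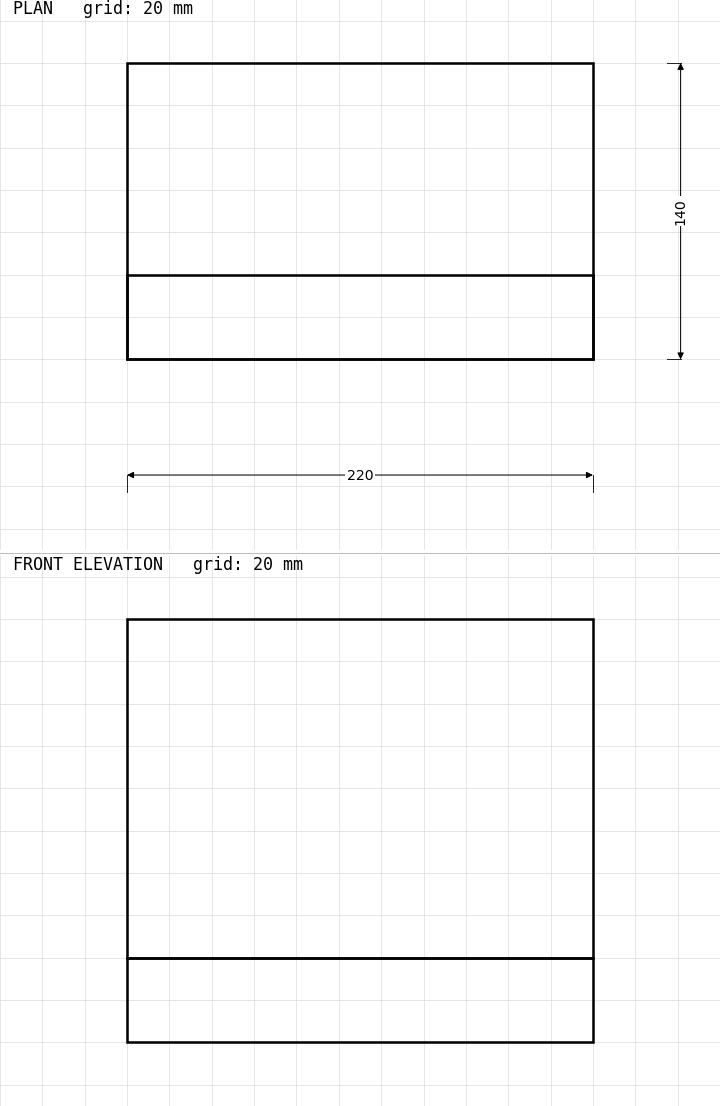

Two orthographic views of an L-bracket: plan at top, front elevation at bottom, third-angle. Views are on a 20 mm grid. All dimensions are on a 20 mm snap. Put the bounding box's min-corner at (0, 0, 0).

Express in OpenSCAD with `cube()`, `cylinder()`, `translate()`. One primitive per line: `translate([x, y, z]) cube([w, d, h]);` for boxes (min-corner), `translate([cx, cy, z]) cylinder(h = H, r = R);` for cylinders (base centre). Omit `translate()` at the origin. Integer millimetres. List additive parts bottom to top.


cube([220, 140, 40]);
translate([0, 0, 40]) cube([220, 40, 160]);


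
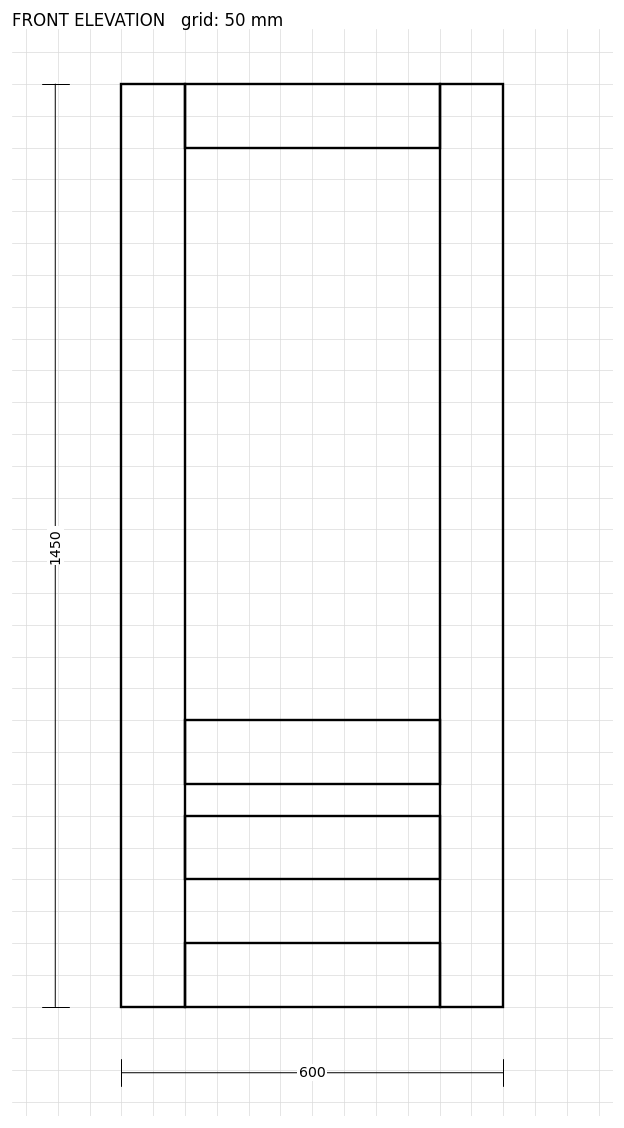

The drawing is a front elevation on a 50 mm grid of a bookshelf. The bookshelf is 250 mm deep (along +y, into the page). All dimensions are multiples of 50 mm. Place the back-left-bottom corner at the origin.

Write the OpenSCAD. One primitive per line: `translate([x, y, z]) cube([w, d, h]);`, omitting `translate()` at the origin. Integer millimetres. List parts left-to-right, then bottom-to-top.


cube([100, 250, 1450]);
translate([100, 0, 0]) cube([400, 250, 100]);
translate([100, 0, 200]) cube([400, 250, 100]);
translate([100, 0, 350]) cube([400, 250, 100]);
translate([100, 0, 1350]) cube([400, 250, 100]);
translate([500, 0, 0]) cube([100, 250, 1450]);


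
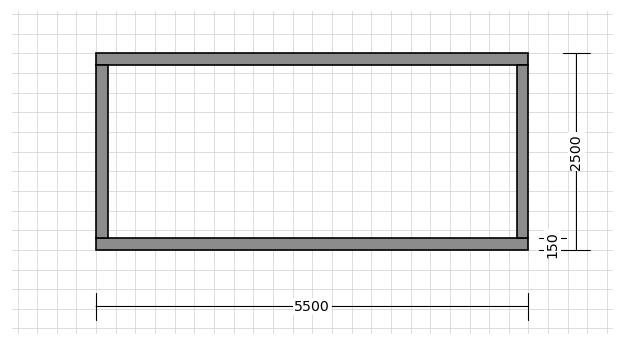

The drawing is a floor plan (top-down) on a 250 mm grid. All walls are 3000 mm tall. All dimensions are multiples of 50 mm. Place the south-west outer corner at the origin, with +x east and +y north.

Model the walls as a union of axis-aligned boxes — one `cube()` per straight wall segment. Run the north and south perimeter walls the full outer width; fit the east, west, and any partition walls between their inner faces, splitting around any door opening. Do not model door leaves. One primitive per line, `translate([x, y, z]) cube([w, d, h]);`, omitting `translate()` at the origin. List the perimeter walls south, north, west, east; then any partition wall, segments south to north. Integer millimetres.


cube([5500, 150, 3000]);
translate([0, 2350, 0]) cube([5500, 150, 3000]);
translate([0, 150, 0]) cube([150, 2200, 3000]);
translate([5350, 150, 0]) cube([150, 2200, 3000]);


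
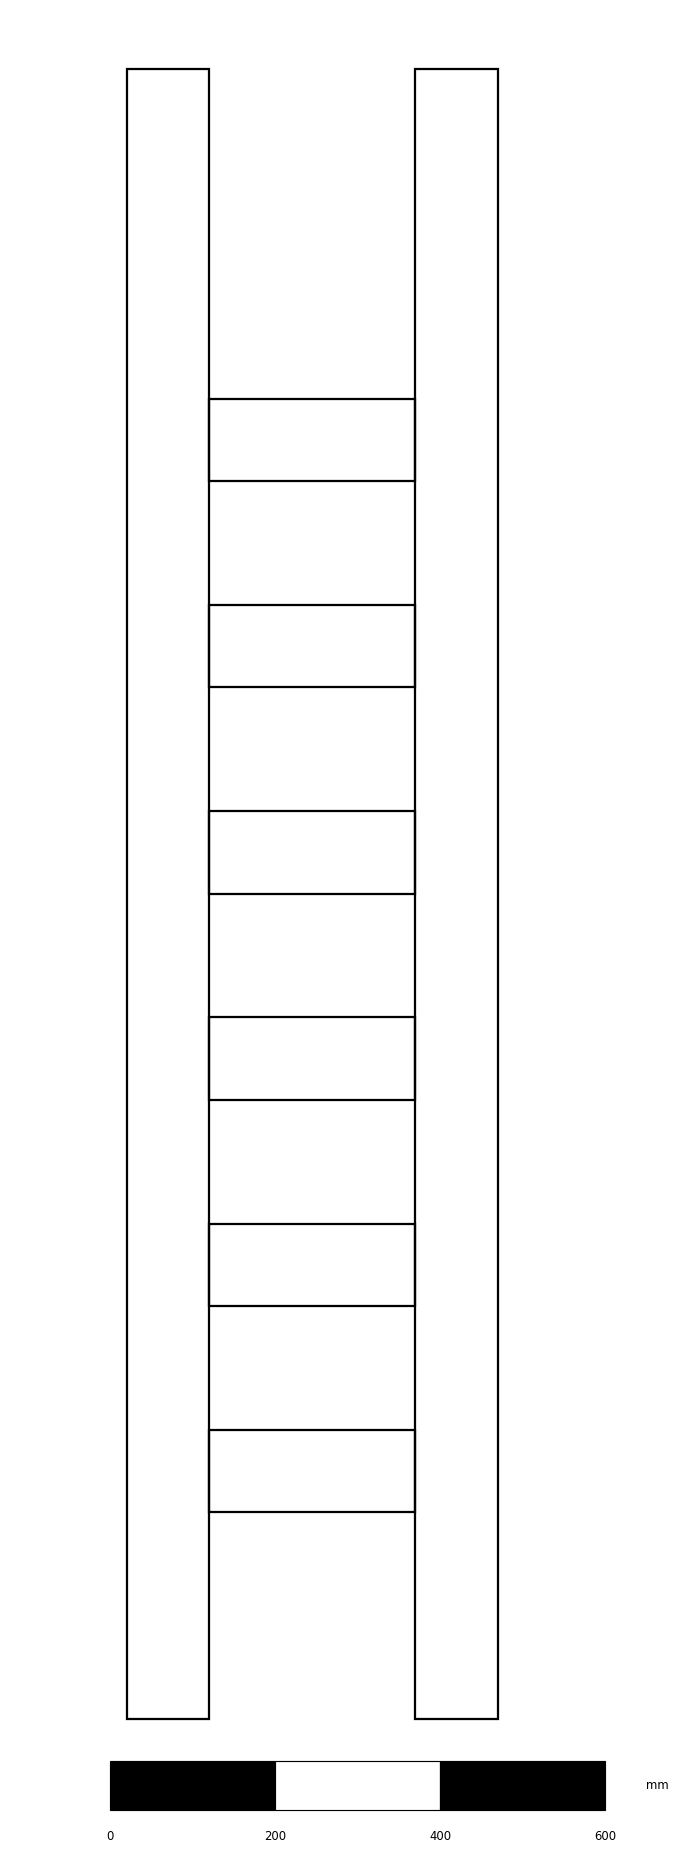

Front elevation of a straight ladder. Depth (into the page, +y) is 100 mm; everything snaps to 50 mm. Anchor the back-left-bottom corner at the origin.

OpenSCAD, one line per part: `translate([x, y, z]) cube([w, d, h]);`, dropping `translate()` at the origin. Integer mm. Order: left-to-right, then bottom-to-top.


cube([100, 100, 2000]);
translate([100, 0, 250]) cube([250, 100, 100]);
translate([100, 0, 500]) cube([250, 100, 100]);
translate([100, 0, 750]) cube([250, 100, 100]);
translate([100, 0, 1000]) cube([250, 100, 100]);
translate([100, 0, 1250]) cube([250, 100, 100]);
translate([100, 0, 1500]) cube([250, 100, 100]);
translate([350, 0, 0]) cube([100, 100, 2000]);


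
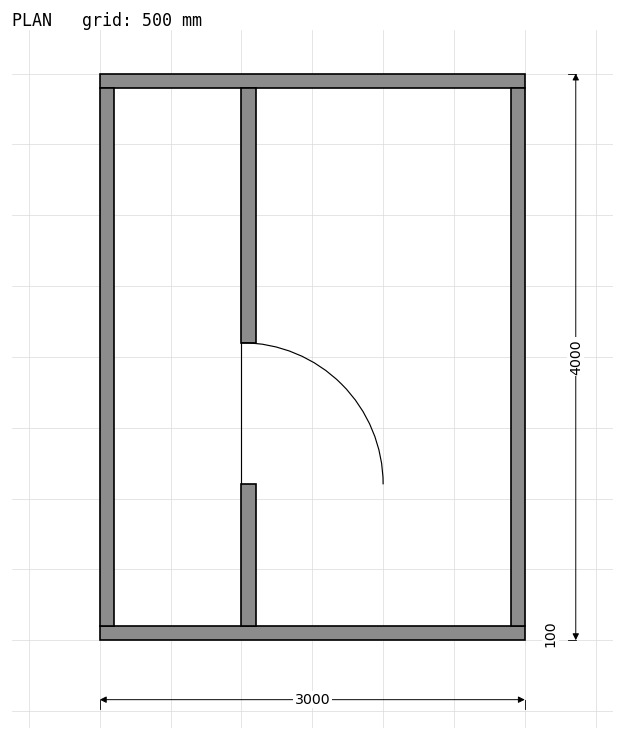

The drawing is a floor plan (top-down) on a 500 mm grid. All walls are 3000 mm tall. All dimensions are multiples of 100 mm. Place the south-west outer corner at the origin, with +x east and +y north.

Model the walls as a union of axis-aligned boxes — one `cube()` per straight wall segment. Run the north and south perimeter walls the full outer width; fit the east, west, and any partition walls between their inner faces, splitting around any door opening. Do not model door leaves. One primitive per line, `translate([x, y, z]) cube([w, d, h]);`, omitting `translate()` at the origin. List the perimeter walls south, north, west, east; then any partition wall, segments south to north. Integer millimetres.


cube([3000, 100, 3000]);
translate([0, 3900, 0]) cube([3000, 100, 3000]);
translate([0, 100, 0]) cube([100, 3800, 3000]);
translate([2900, 100, 0]) cube([100, 3800, 3000]);
translate([1000, 100, 0]) cube([100, 1000, 3000]);
translate([1000, 2100, 0]) cube([100, 1800, 3000]);
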